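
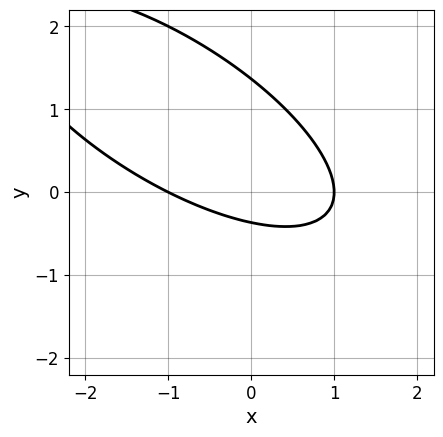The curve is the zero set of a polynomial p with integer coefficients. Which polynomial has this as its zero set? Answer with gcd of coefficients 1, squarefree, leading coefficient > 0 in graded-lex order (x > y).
x^2 + 2*x*y + 2*y^2 - 2*y - 1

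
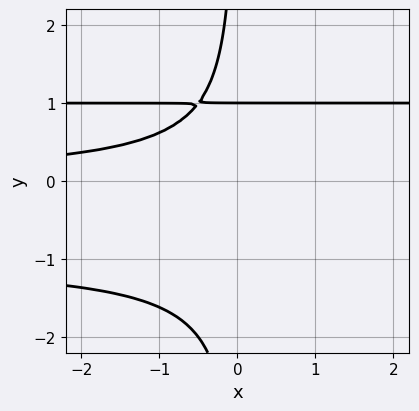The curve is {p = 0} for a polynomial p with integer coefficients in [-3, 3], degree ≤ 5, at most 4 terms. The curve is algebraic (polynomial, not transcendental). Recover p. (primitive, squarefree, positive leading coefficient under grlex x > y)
x*y^3 - x*y + y - 1

First, the degree is 4 — no degree-3 curve has this shape.
Next, against the integer gridlines: the curve avoids every integer x-axis point in the box; one y-axis crossing is at y = 1.
Finally, matching integer coefficients to the picture gives p.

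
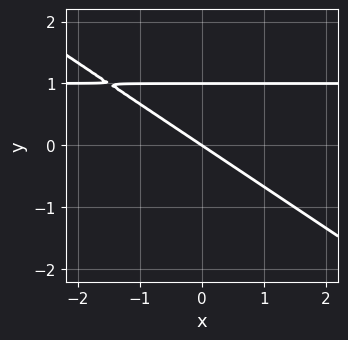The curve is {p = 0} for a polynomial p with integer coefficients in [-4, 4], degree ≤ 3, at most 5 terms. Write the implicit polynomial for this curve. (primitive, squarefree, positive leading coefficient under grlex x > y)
(a) The degree is 2 — no degree-1 curve has this shape.
(b) Against the integer gridlines: it meets the x-axis at x = 0 (among the integer gridlines); the y-axis gridline crossings are at y ∈ {0, 1}.
(c) Together with the visible shape, these determine p as stated.

2*x*y + 3*y^2 - 2*x - 3*y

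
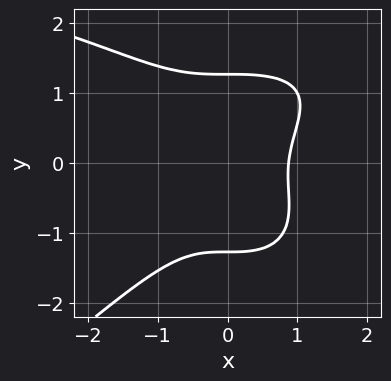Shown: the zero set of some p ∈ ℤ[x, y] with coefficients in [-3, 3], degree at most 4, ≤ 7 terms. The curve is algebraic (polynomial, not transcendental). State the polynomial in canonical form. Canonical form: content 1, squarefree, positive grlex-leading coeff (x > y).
First, degree: a generic line meets the curve in up to 4 points, so deg p = 4.
Finally, putting this together gives p.

x^3*y - 2*y^4 - 3*x^3 + 2*y^2 + 2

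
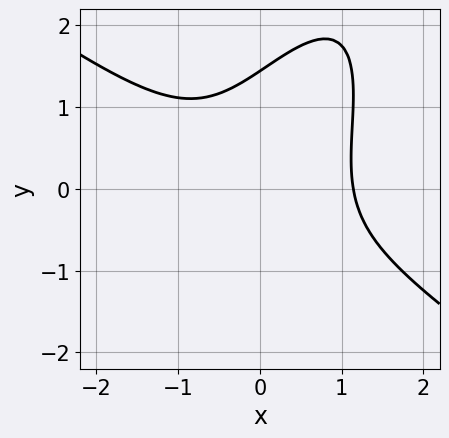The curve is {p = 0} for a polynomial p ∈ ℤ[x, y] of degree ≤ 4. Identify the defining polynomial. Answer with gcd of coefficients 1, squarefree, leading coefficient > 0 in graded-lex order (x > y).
2*x^3 + x^2*y - 2*x*y^2 + y^3 - 3

1. deg p = 3. The shape is more complex than any degree-2 curve.
2. Matching integer coefficients to the picture gives p.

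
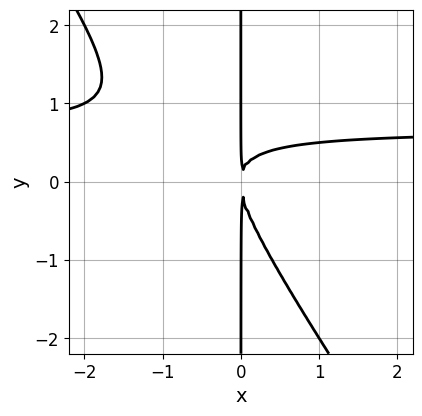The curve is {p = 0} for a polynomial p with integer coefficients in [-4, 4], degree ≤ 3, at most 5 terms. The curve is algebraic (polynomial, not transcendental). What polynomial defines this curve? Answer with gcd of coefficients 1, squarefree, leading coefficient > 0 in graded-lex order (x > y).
1. Degree: no degree-2 curve has this shape, so deg p = 3.
2. Observable constraints: every point of the y-axis in the box is on the curve.
3. Assembling these constraints gives the stated polynomial.

3*x^2*y + 2*x*y^2 - 2*x^2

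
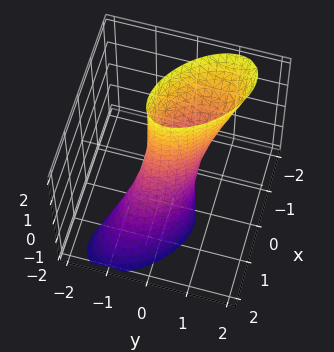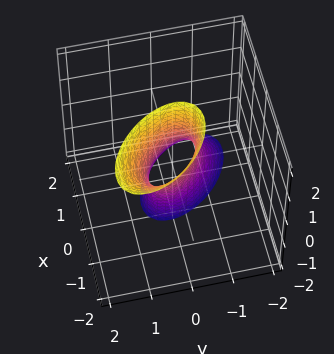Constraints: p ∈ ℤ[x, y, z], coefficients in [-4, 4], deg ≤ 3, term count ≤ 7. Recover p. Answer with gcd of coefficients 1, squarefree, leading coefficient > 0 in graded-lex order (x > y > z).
First, degree: no degree-1 surface has this shape, so deg p = 2.
Next, observable constraints: no z-intercept at any integer in the box.
Finally, together with the visible shape, these determine p as stated.

3*x^2 + 3*x*y + 2*x*z + 3*y^2 - 1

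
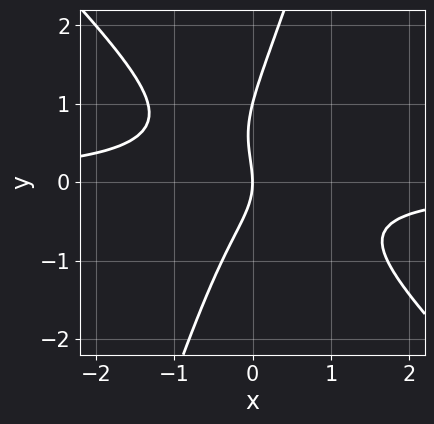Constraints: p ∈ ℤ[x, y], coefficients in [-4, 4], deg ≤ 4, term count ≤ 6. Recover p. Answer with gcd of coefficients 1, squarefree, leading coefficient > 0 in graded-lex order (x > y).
Degree: the shape is more complex than any degree-2 curve, so deg p = 3.
Reading off the gridlines: the y-axis gridline crossings are at y ∈ {0, 1}; it crosses the x-axis at the gridline x = 0.
Fitting integer coefficients to these (and the overall shape) gives p.

3*x^2*y + 2*x*y^2 - y^3 + y^2 + 2*x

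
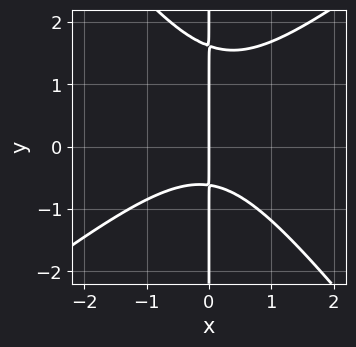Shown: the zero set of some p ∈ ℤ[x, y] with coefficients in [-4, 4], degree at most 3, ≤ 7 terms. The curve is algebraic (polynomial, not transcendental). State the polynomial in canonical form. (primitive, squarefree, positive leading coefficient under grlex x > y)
2*x^3 - x^2*y - 2*x*y^2 + 2*x*y + 2*x

(a) The degree is 3 — the shape is more complex than any degree-2 curve.
(b) Observable constraints: one x-axis crossing is at x = 0; every point of the y-axis in the box is on the curve.
(c) These observations pin down the coefficients.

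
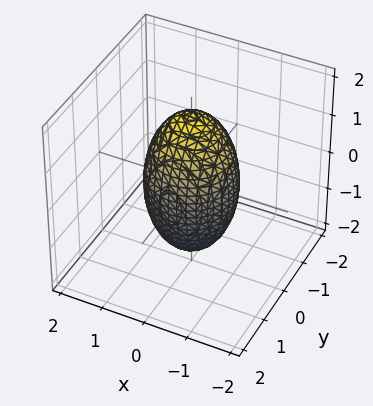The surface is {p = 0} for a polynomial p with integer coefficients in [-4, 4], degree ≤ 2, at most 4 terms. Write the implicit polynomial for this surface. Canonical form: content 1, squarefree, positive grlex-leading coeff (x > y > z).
3*x^2 + 3*y^2 + z^2 - 3

First, degree: bounded and convex; a quadric, so deg p = 2.
Next, symmetries: mirror symmetry z ↦ −z ⇒ only even powers of z; rotational symmetry about the z-axis ⇒ p depends on x, y only through x² + y².
Next, from the visible intercepts: among the integer gridlines, it crosses the y-axis at y ∈ {-1, 1}; a circular section at z = 0 has radius exactly 1; the x-axis gridline crossings are at x ∈ {-1, 1}.
Finally, the integer polynomial consistent with all of this is the stated p.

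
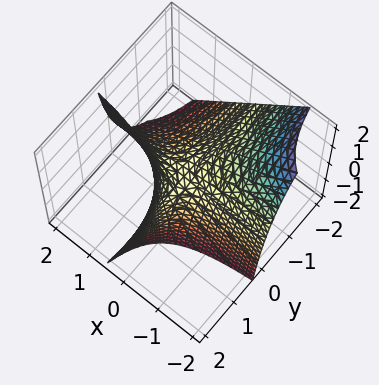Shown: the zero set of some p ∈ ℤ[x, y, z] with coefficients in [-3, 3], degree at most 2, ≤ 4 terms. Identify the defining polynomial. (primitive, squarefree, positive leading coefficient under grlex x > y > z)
First, the degree is 2 — the shape is more complex than any degree-1 surface.
Next, reading off the gridlines: every point of the x-axis in the box is on the surface; every point of the y-axis in the box is on the surface; one z-axis crossing is at z = 0.
Finally, fitting integer coefficients to these (and the overall shape) gives p.

2*x*y + y*z - z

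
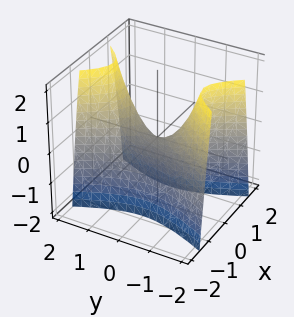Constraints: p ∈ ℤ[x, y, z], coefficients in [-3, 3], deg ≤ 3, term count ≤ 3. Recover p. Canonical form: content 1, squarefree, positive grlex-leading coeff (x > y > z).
3*x^2 - y^2 + z

(a) deg p = 2. A saddle surface; a quadric.
(b) Symmetries: it's symmetric under x → −x, forcing even powers of x; mirror symmetry y ↦ −y ⇒ only even powers of y.
(c) Observable constraints: it crosses the y-axis at the gridline y = 0; it crosses the z-axis at the gridline z = 0; it meets the x-axis at x = 0 (among the integer gridlines).
(d) These observations pin down the coefficients.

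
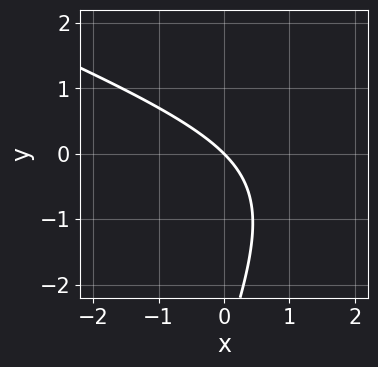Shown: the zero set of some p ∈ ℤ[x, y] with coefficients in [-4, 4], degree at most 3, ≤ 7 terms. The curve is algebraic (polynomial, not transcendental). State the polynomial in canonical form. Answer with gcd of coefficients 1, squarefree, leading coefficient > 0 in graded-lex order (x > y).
1. The degree is 2 — no degree-1 curve has this shape.
2. Checking where it meets the axes: one y-axis crossing is at y = 0; one x-axis crossing is at x = 0.
3. Solving for integer coefficients yields p as stated.

x^2 + 2*x*y - y^2 - 3*x - 3*y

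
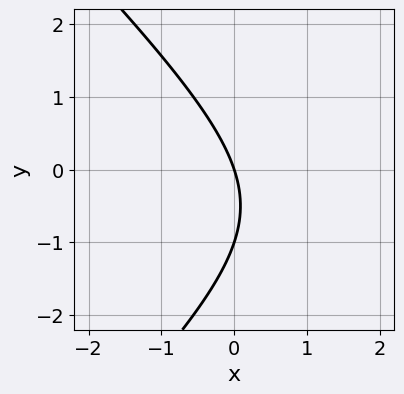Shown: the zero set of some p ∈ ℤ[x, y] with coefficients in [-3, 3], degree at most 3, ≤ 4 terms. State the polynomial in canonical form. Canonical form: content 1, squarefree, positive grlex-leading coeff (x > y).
x^2 - y^2 - 3*x - y

First, the degree is 2 — a generic line meets the curve in up to 2 points.
Next, from the visible intercepts: it meets the x-axis at x = 0 (among the integer gridlines); the y-axis gridline crossings are at y ∈ {-1, 0}.
Finally, the integer polynomial consistent with all of this is the stated p.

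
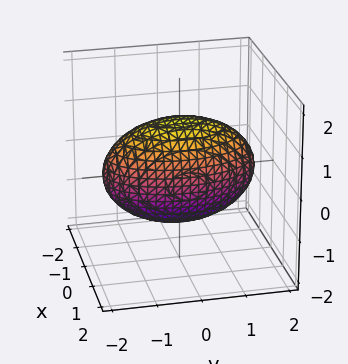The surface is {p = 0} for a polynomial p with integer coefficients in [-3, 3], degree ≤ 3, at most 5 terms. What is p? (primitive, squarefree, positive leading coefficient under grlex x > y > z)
3*x^2 + y^2 + 2*z^2 - 3

First, degree: bounded and convex; a quadric, so deg p = 2.
Next, symmetries: the y ↦ −y reflection is a symmetry, so y appears only in even powers; mirror symmetry z ↦ −z ⇒ only even powers of z; mirror symmetry x ↦ −x ⇒ only even powers of x.
Next, against the integer gridlines: among the integer gridlines, it crosses the x-axis at x ∈ {-1, 1}.
Finally, assembling these constraints gives the stated polynomial.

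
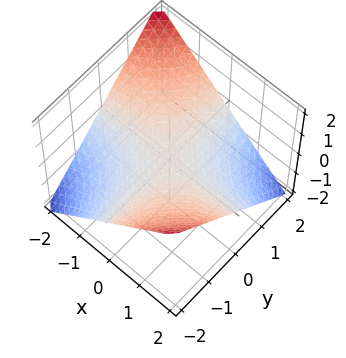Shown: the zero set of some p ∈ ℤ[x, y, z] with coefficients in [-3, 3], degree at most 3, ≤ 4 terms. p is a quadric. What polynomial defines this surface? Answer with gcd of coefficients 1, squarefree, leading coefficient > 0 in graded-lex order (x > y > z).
The degree is 2 — a saddle surface; a quadric.
From the axis intercepts and sections: every point of the x-axis in the box is on the surface; every point of the y-axis in the box is on the surface.
Solving for integer coefficients yields p as stated.

x*y + 2*z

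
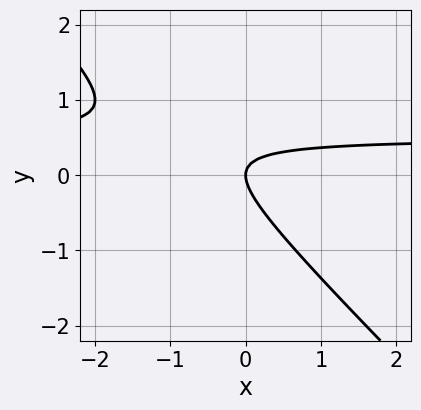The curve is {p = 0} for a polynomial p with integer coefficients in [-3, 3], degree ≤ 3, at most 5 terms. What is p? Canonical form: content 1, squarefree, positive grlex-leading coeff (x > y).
2*x*y + 2*y^2 - x

1. Degree: the shape is more complex than any degree-1 curve, so deg p = 2.
2. From the visible intercepts: it crosses the y-axis at the gridline y = 0; it crosses the x-axis at the gridline x = 0.
3. Matching integer coefficients to the picture gives p.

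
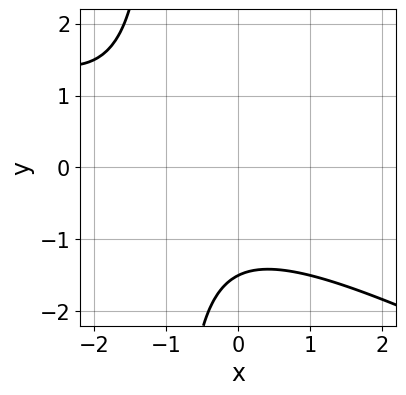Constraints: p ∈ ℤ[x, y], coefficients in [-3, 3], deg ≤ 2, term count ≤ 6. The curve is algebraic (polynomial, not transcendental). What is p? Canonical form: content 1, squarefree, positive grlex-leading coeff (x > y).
x^2 + 2*x*y + 2*x + 2*y + 3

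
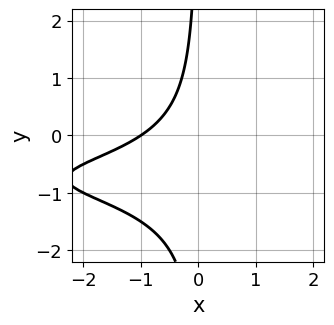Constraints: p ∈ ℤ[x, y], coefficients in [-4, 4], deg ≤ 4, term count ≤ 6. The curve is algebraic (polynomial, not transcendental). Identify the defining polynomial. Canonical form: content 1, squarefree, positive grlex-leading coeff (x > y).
2*x*y^2 + 3*x*y + 2*x + 2

(a) The degree is 3 — no degree-2 curve has this shape.
(b) Checking where it meets the axes: it crosses the x-axis at the gridline x = -1; no y-intercept at any integer in the box.
(c) The integer polynomial consistent with all of this is the stated p.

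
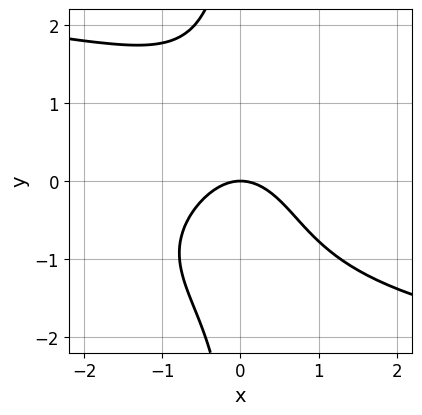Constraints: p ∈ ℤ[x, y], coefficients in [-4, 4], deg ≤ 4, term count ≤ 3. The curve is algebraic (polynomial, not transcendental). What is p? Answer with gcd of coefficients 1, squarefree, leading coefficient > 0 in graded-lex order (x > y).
x*y^3 + 2*x^2 + 2*y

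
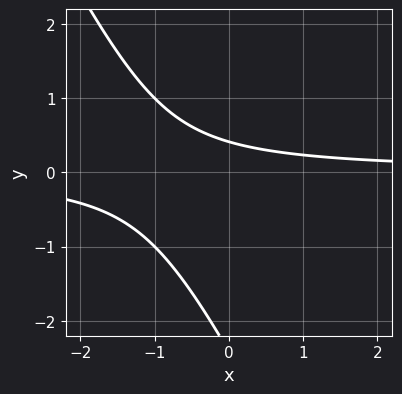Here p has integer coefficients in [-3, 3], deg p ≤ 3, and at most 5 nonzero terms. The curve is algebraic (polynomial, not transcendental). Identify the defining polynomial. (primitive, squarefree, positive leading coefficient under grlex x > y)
2*x*y + y^2 + 2*y - 1

First, deg p = 2.
Then, from the axis intercepts and sections: the curve avoids every integer x-axis point in the box.
Finally, together with the visible shape, these determine p as stated.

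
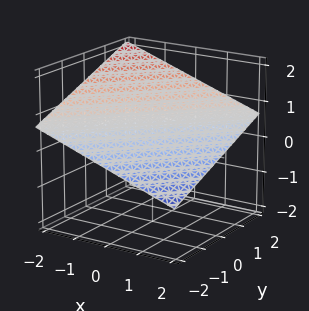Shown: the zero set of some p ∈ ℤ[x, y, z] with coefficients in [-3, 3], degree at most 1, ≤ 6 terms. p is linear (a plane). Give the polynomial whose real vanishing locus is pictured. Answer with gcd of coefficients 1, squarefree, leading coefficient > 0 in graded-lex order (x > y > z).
x - y + 3*z - 2

1. deg p = 1. The surface is flat (a plane).
2. From the axis intercepts and sections: it meets the y-axis at y = -2 (among the integer gridlines); one x-axis crossing is at x = 2.
3. The integer polynomial consistent with all of this is the stated p.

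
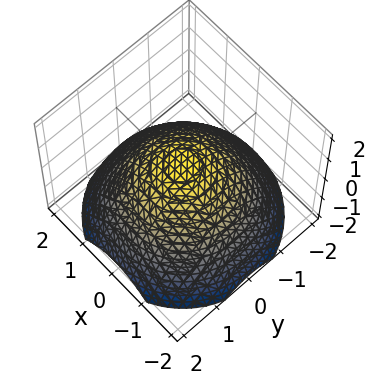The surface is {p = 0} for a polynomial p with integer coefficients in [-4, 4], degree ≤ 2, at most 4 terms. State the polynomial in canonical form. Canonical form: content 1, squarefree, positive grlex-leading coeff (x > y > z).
1. The degree is 2 — the shape is more complex than any degree-1 surface.
2. Symmetries: rotational symmetry about the z-axis ⇒ p depends on x, y only through x² + y².
3. Reading off the gridlines: among the integer gridlines, it crosses the y-axis at y ∈ {-1, 1}; a circular section at z = 0 has radius exactly 1.
4. Fitting integer coefficients to these (and the overall shape) gives p. Check: (-1, 0, 0) on the x-axis lies on the surface, and p(-1, 0, 0) = 0. ✓

x^2 + y^2 + 2*z - 1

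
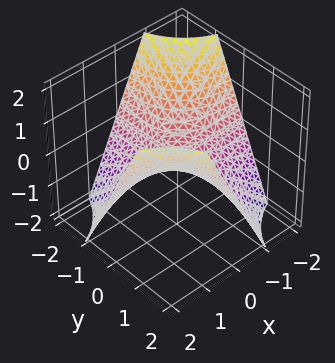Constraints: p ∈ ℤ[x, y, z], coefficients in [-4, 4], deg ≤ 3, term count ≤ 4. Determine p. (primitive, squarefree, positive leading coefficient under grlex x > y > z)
Degree: a hyperbolic paraboloid; a quadric, so deg p = 2.
Reading off the gridlines: it crosses the z-axis at the gridline z = 0; every point of the y-axis in the box is on the surface; the visible x-axis segment lies entirely on the surface.
Fitting integer coefficients to these (and the overall shape) gives p.

x*y - z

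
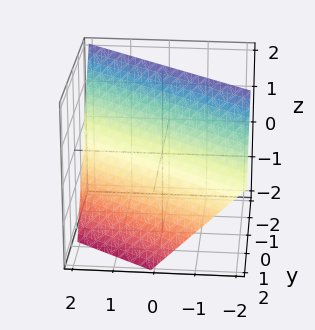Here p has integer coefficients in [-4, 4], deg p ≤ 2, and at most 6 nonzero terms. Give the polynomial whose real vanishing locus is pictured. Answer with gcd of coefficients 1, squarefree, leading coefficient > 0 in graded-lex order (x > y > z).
First, degree: the surface is flat (a plane), so deg p = 1.
Then, checking where it meets the axes: one z-axis crossing is at z = 1; it crosses the x-axis at the gridline x = 1.
Finally, the integer polynomial consistent with all of this is the stated p.

2*x + 3*y + 2*z - 2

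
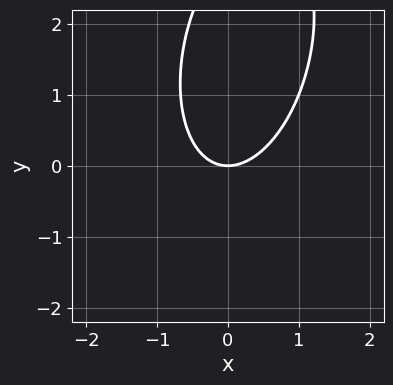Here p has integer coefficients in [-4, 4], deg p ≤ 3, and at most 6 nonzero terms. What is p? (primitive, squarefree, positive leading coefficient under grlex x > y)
3*x^2 - x*y + y^2 - 3*y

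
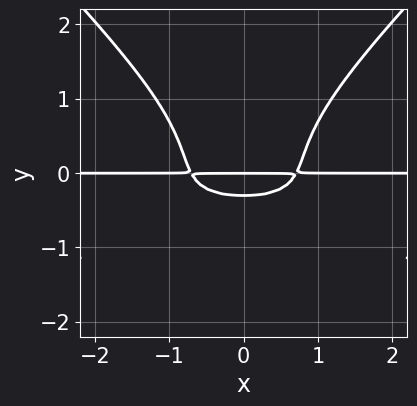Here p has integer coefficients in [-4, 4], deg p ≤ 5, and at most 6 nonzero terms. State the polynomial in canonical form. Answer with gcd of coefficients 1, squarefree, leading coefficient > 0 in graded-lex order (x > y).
3*x^2*y^2 - 3*y^4 + 2*x^2*y - 3*y^2 - y

1. deg p = 4.
2. Symmetries: mirror symmetry x ↦ −x ⇒ only even powers of x.
3. From the visible intercepts: one y-axis crossing is at y = 0; every point of the x-axis in the box is on the curve.
4. Fitting integer coefficients to these (and the overall shape) gives p.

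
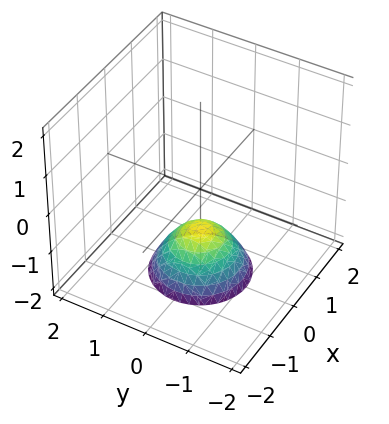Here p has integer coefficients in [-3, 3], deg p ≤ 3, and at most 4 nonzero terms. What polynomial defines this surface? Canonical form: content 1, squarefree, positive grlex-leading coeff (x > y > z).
x^2 + y^2 + z + 1

First, the degree is 2 — the shape is more complex than any degree-1 surface.
Next, symmetries: the z-axis is an axis of rotation, so x and y enter only as x² + y².
Then, observable constraints: a circular section at z = -2 has radius exactly 1; it misses every integer gridline on the y-axis; one z-axis crossing is at z = -1.
Finally, fitting integer coefficients to these (and the overall shape) gives p.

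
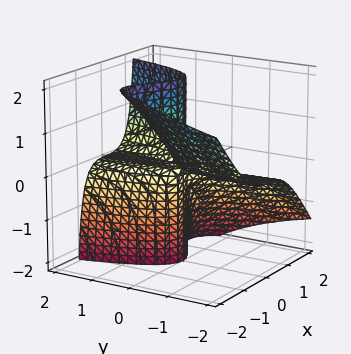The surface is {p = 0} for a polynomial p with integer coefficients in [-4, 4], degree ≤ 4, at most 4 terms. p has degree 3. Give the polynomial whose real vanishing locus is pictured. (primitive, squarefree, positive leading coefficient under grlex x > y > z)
1. Degree: the shape is more complex than any degree-2 surface, so deg p = 3.
2. Observable constraints: one x-axis crossing is at x = 0; every point of the y-axis in the box is on the surface; the visible z-axis segment lies entirely on the surface.
3. The integer polynomial consistent with all of this is the stated p.

x^3 + x^2*z - y*z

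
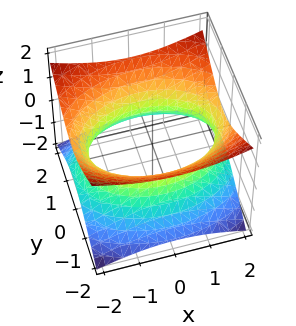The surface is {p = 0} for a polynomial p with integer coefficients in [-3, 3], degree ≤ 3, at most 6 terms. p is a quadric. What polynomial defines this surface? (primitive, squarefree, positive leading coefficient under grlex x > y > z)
(a) Degree: an hourglass — one-sheet hyperboloid; a quadric, so deg p = 2.
(b) Symmetries: mirror symmetry x ↦ −x ⇒ only even powers of x; it's symmetric under z → −z, forcing even powers of z; it's symmetric under y → −y, forcing even powers of y.
(c) From the visible intercepts: it misses every integer gridline on the z-axis.
(d) The integer polynomial consistent with all of this is the stated p.

x^2 + 2*y^2 - 3*z^2 - 3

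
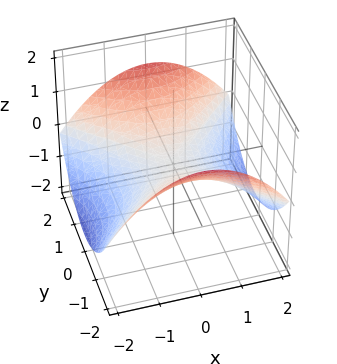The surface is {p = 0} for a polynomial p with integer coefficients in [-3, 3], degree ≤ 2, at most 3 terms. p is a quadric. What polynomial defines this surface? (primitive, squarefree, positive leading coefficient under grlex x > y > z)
x^2 - y^2 + 3*z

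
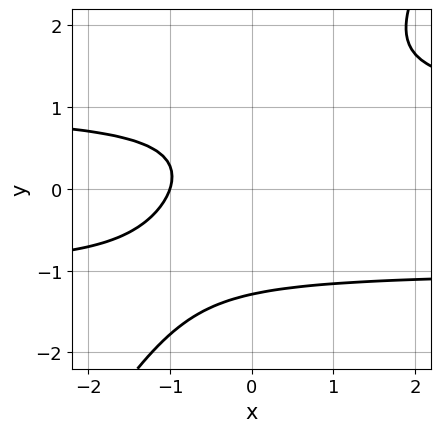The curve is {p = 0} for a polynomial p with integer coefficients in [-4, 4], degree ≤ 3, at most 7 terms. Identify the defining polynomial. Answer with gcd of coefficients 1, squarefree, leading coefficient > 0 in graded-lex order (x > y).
(a) Degree: no degree-2 curve has this shape, so deg p = 3.
(b) Against the integer gridlines: it meets the x-axis at x = -1 (among the integer gridlines).
(c) Fitting integer coefficients to these (and the overall shape) gives p.

3*x*y^2 - 2*y^3 - 3*x + y - 3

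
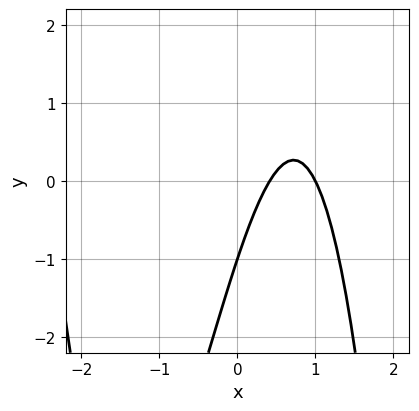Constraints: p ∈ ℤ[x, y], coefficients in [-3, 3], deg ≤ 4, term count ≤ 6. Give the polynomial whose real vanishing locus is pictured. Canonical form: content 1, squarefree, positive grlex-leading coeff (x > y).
x^3 + x^2 - 3*x + y + 1

(a) The degree is 3 — a generic line meets the curve in up to 3 points.
(b) Against the integer gridlines: it crosses the x-axis at the gridline x = 1; it crosses the y-axis at the gridline y = -1.
(c) Solving for integer coefficients yields p as stated.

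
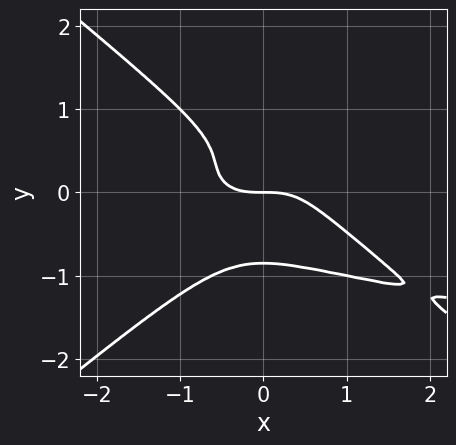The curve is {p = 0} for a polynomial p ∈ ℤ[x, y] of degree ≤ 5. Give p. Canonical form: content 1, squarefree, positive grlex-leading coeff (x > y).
2*x^2*y^2 - 3*y^4 - x^3 + y^2 - y

(a) Degree: a generic line meets the curve in up to 4 points, so deg p = 4.
(b) From the visible intercepts: it meets the x-axis at x = 0 (among the integer gridlines); it meets the y-axis at y = 0 (among the integer gridlines).
(c) Together with the visible shape, these determine p as stated.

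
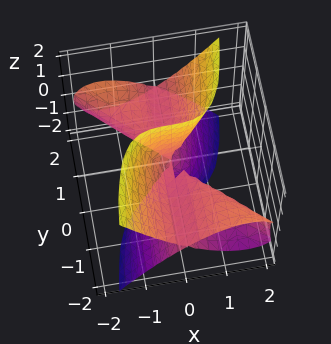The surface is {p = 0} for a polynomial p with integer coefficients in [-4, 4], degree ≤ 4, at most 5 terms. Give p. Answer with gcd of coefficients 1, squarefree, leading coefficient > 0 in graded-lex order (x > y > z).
1. There are 2 components.
2. deg p = 3.
3. Checking where it meets the axes: the visible y-axis segment lies entirely on the surface; the visible z-axis segment lies entirely on the surface; one x-axis crossing is at x = 0.
4. Assembling these constraints gives the stated polynomial.

x^3 + x^2*y - y*z^2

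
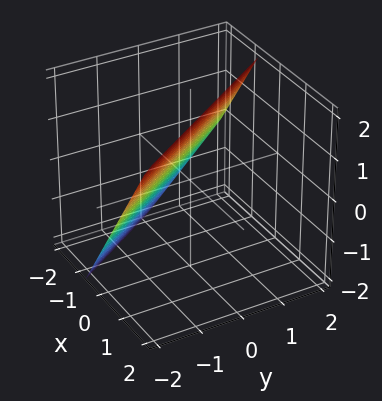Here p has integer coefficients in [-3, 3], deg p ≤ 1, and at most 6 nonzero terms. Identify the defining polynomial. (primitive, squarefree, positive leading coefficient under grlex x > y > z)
(a) deg p = 1. The surface is flat (a plane).
(b) From the axis intercepts and sections: one z-axis crossing is at z = 1; it crosses the y-axis at the gridline y = -1.
(c) Putting this together gives p.

3*x + 2*y - 2*z + 2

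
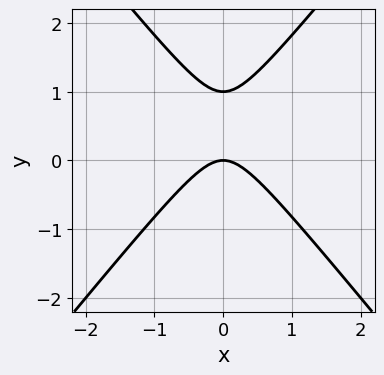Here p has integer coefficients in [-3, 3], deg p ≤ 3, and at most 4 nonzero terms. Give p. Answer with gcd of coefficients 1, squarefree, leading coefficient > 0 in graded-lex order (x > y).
3*x^2 - 2*y^2 + 2*y

First, deg p = 2. A generic line meets the curve in up to 2 points.
Next, symmetries: the x ↦ −x reflection is a symmetry, so x appears only in even powers.
Next, checking where it meets the axes: it crosses the x-axis at the gridline x = 0; among the integer gridlines, it crosses the y-axis at y ∈ {0, 1}.
Finally, together with the visible shape, these determine p as stated.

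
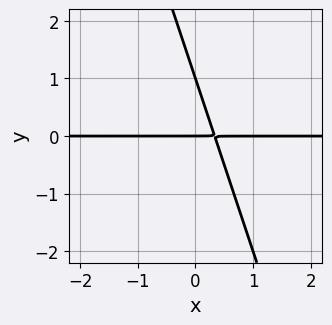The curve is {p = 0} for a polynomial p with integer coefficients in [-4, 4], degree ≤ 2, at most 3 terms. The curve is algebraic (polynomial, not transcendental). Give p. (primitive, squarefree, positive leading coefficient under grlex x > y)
3*x*y + y^2 - y

First, the degree is 2 — the shape is more complex than any degree-1 curve.
Next, checking where it meets the axes: the y-axis gridline crossings are at y ∈ {0, 1}; every point of the x-axis in the box is on the curve.
Finally, assembling these constraints gives the stated polynomial.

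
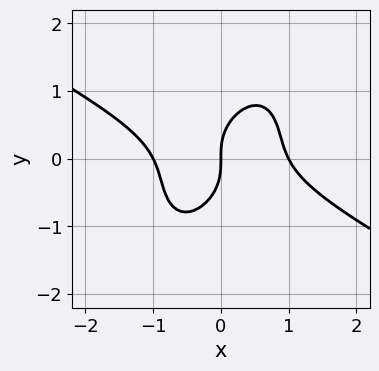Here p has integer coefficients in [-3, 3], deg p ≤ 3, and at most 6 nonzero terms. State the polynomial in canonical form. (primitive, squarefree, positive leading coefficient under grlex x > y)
x^3 + x^2*y - x*y^2 + y^3 - x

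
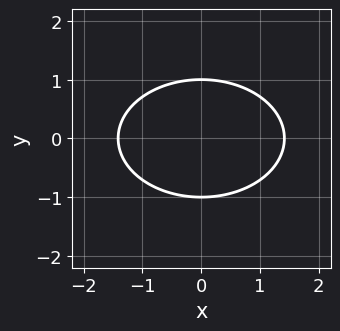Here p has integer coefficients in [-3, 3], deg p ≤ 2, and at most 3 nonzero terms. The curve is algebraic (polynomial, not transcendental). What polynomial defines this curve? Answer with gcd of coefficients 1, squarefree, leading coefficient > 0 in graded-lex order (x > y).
x^2 + 2*y^2 - 2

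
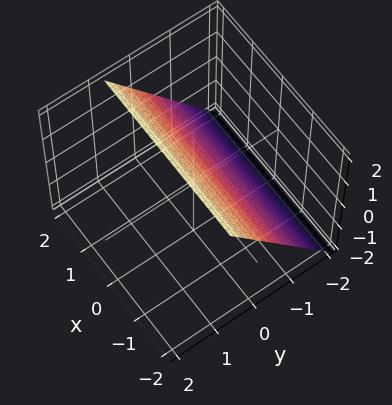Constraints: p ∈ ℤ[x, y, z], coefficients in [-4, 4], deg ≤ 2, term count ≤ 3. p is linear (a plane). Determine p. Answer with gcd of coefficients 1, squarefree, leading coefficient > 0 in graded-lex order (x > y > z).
1. The degree is 1 — the surface is flat (a plane).
2. From the visible intercepts: it misses every integer gridline on the x-axis; it crosses the z-axis at the gridline z = 1.
3. Solving for integer coefficients yields p as stated.

3*y - 2*z + 2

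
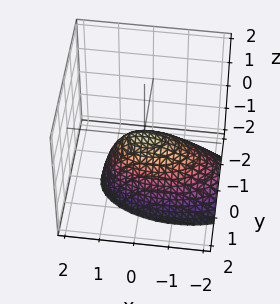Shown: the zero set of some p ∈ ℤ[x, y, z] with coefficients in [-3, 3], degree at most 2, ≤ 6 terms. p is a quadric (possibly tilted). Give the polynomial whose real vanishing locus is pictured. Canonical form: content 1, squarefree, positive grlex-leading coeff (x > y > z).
1. The degree is 2 — no degree-1 surface has this shape.
2. From the visible intercepts: it meets the x-axis at x = 0 (among the integer gridlines); it crosses the z-axis at the gridline z = 0.
3. Fitting integer coefficients to these (and the overall shape) gives p.

x^2 - x*z + 3*y^2 + 2*z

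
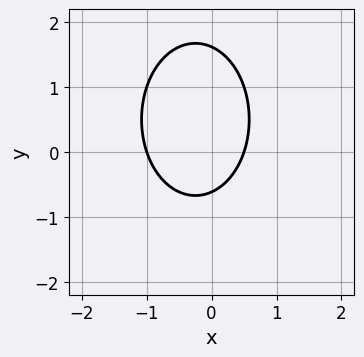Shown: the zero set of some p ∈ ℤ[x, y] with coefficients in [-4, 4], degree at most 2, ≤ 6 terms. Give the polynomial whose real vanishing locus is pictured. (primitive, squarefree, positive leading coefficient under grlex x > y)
(a) Degree: no degree-1 curve has this shape, so deg p = 2.
(b) Checking where it meets the axes: one x-axis crossing is at x = -1.
(c) Solving for integer coefficients yields p as stated.

2*x^2 + y^2 + x - y - 1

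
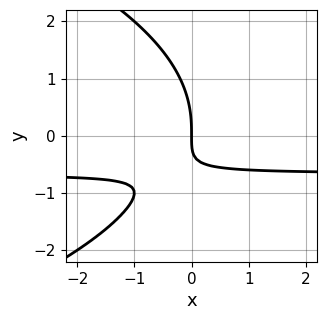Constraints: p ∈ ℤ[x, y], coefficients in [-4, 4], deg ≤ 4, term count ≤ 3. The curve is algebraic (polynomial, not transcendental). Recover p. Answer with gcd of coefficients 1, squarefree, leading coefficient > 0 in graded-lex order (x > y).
y^3 + 3*x*y + 2*x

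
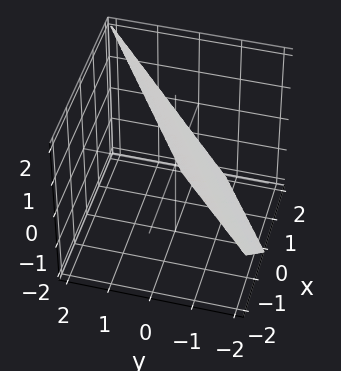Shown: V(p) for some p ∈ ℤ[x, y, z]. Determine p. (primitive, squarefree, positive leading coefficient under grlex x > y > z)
2*x - 3*y + 2*z - 2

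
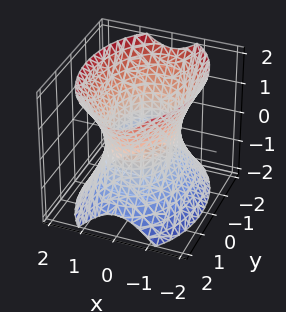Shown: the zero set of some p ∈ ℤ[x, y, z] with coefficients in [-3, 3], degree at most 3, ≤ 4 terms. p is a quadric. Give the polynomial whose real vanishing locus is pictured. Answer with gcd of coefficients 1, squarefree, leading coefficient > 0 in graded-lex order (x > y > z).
deg p = 2.
Symmetries: the z ↦ −z reflection is a symmetry, so z appears only in even powers; the x ↦ −x reflection is a symmetry, so x appears only in even powers; the y ↦ −y reflection is a symmetry, so y appears only in even powers.
Reading off the gridlines: no z-intercept at any integer in the box; the x-axis gridline crossings are at x ∈ {-1, 1}.
Putting this together gives p.

2*x^2 + y^2 - z^2 - 2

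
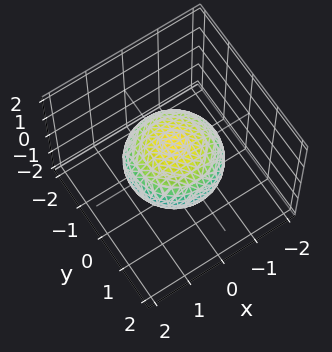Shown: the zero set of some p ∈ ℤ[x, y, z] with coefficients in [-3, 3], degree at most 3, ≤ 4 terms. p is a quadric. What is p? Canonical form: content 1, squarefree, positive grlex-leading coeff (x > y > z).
2*x^2 + 2*y^2 + 3*z^2 - 3

1. deg p = 2. A closed, bounded, convex surface; a quadric.
2. Symmetries: mirror symmetry z ↦ −z ⇒ only even powers of z; rotational symmetry about the z-axis ⇒ p depends on x, y only through x² + y².
3. From the visible intercepts: among the integer gridlines, it crosses the z-axis at z ∈ {-1, 1}; a circular section at z = 0 has radius between 1 and 2.
4. Assembling these constraints gives the stated polynomial.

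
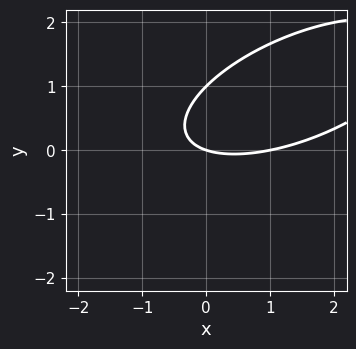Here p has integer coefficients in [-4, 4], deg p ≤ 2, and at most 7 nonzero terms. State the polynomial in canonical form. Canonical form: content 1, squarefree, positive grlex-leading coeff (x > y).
x^2 - 2*x*y + 3*y^2 - x - 3*y

1. deg p = 2. A generic line meets the curve in up to 2 points.
2. From the visible intercepts: among the integer gridlines, it crosses the x-axis at x ∈ {0, 1}; the y-axis gridline crossings are at y ∈ {0, 1}.
3. Putting this together gives p.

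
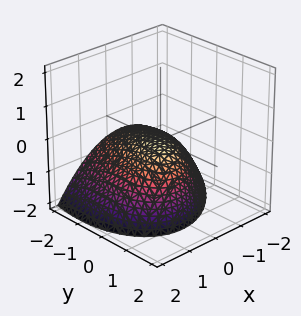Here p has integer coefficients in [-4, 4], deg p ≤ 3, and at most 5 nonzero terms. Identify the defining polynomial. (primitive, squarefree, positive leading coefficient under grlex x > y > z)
2*x^2 - x*y + y^2 - 2*y*z + 3*z

Degree: the shape is more complex than any degree-1 surface, so deg p = 2.
Reading off the gridlines: it crosses the y-axis at the gridline y = 0; it meets the z-axis at z = 0 (among the integer gridlines); it meets the x-axis at x = 0 (among the integer gridlines).
Putting this together gives p.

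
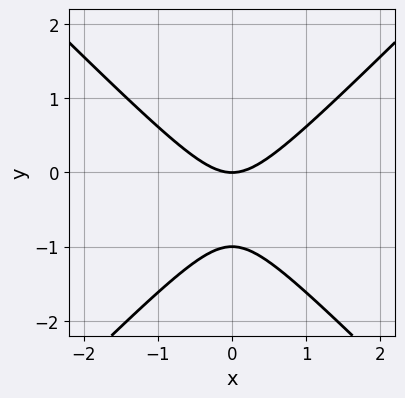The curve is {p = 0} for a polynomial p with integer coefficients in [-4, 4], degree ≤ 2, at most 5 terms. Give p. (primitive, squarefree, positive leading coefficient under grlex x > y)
x^2 - y^2 - y

The degree is 2 — no degree-1 curve has this shape.
Symmetries: mirror symmetry x ↦ −x ⇒ only even powers of x.
Observable constraints: one x-axis crossing is at x = 0; the y-axis gridline crossings are at y ∈ {-1, 0}.
These observations pin down the coefficients.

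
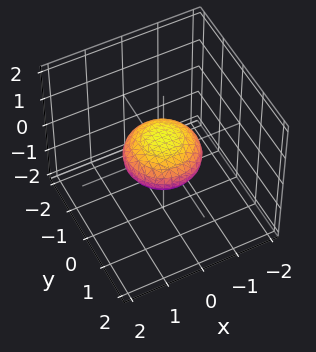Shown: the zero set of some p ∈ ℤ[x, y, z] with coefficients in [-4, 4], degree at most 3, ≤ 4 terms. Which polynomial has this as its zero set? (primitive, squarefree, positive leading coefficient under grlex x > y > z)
x^2 + y^2 + 2*z^2 - 1

1. The degree is 2 — a generic line meets the surface in up to 2 points.
2. Symmetry: the surface is invariant under rotation about z: p = q(x² + y², z).
3. Against the integer gridlines: a circular section at z = 0 has radius exactly 1; among the integer gridlines, it crosses the y-axis at y ∈ {-1, 1}.
4. Putting this together gives p.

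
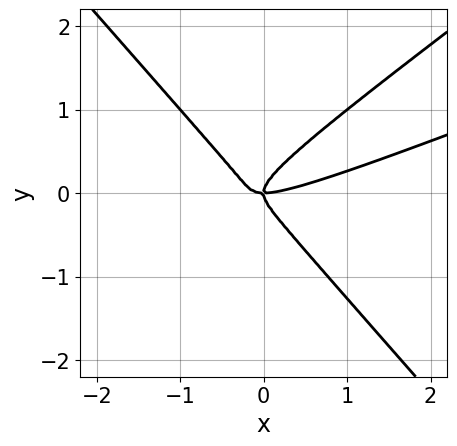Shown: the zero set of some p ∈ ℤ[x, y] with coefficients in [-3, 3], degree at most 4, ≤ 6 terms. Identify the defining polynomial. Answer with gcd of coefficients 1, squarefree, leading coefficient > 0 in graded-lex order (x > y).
x^3 - 3*x^2*y + 3*y^3 - x*y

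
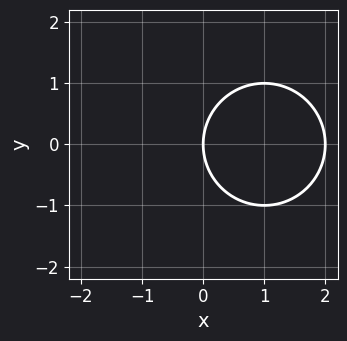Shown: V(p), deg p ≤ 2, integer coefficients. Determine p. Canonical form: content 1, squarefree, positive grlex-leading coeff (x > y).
1. deg p = 2. The shape is more complex than any degree-1 curve.
2. Symmetries: mirror symmetry y ↦ −y ⇒ only even powers of y.
3. Observable constraints: the x-axis gridline crossings are at x ∈ {0, 2}; it meets the y-axis at y = 0 (among the integer gridlines).
4. Matching integer coefficients to the picture gives p.

x^2 + y^2 - 2*x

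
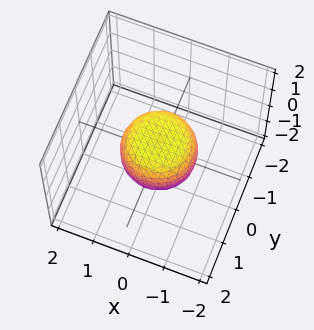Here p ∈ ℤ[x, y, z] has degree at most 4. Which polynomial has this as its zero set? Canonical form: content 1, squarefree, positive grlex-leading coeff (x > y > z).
2*x^4 + 4*x^2*y^2 + 2*y^4 - x^2 - y^2 + 2*z^2 - 1

1. Degree: the shape is more complex than any degree-3 surface, so deg p = 4.
2. By symmetry, the z-axis is an axis of rotation, so x and y enter only as x² + y².
3. Checking where it meets the axes: a circular section at z = 0 has radius exactly 1; the x-axis gridline crossings are at x ∈ {-1, 1}; the y-axis gridline crossings are at y ∈ {-1, 1}.
4. Together with the visible shape, these determine p as stated.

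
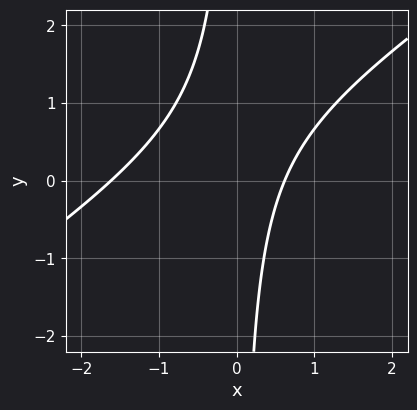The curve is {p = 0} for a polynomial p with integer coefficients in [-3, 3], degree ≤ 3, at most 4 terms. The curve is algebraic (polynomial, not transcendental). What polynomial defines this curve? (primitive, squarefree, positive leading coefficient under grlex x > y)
2*x^2 - 3*x*y + 2*x - 2

(a) The degree is 2 — no degree-1 curve has this shape.
(b) Reading off the gridlines: it misses every integer gridline on the y-axis.
(c) Solving for integer coefficients yields p as stated.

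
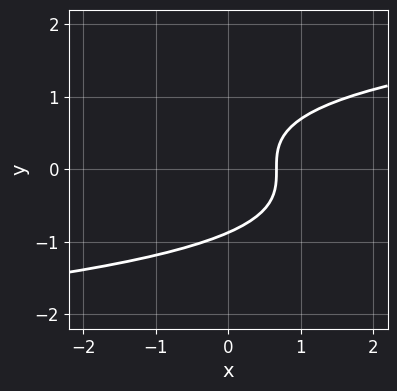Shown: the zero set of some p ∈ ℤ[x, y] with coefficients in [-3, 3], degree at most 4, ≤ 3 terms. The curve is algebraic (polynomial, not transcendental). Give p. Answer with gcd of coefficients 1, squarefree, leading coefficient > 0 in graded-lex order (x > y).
3*y^3 - 3*x + 2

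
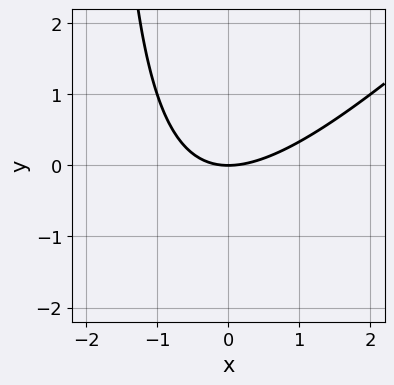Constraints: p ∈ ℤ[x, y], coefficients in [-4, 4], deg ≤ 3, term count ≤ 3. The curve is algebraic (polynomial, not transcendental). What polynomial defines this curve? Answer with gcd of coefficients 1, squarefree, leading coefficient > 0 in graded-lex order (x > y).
x^2 - x*y - 2*y

(a) deg p = 2. No degree-1 curve has this shape.
(b) From the visible intercepts: it crosses the x-axis at the gridline x = 0; it crosses the y-axis at the gridline y = 0.
(c) Fitting integer coefficients to these (and the overall shape) gives p.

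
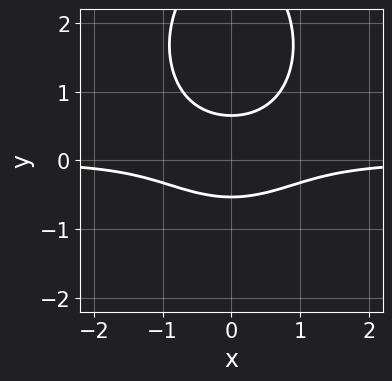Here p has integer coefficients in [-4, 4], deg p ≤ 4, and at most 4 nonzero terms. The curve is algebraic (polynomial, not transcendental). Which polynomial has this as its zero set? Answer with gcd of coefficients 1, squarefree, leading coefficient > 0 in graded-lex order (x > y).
2*x^2*y + y^3 - 3*y^2 + 1

First, degree: no degree-2 curve has this shape, so deg p = 3.
Then, symmetries: the x ↦ −x reflection is a symmetry, so x appears only in even powers.
Then, from the axis intercepts and sections: the curve avoids every integer x-axis point in the box.
Finally, matching integer coefficients to the picture gives p.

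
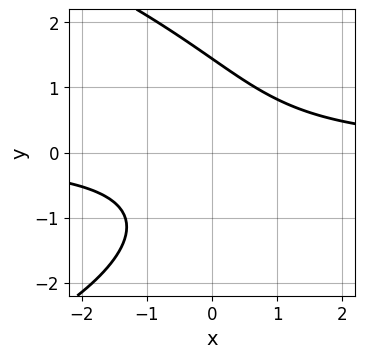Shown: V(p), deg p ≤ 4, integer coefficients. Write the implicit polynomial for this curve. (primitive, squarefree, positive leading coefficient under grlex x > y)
y^3 + 3*x*y - 3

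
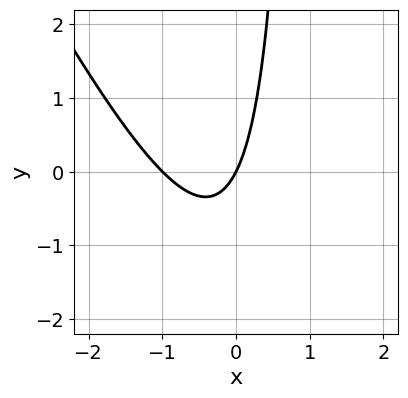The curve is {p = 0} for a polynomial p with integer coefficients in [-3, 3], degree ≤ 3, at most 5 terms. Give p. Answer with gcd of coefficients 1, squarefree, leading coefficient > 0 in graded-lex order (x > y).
1. deg p = 2. No degree-1 curve has this shape.
2. Observable constraints: one y-axis crossing is at y = 0; among the integer gridlines, it crosses the x-axis at x ∈ {-1, 0}.
3. Solving for integer coefficients yields p as stated.

2*x^2 + x*y + 2*x - y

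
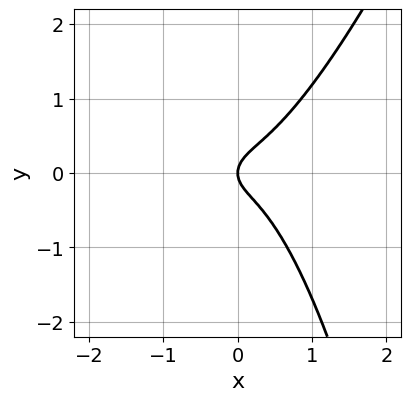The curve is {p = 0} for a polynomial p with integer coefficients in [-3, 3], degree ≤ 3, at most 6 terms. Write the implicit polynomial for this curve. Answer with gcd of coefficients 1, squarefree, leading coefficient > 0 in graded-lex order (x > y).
3*x^3 - x^2*y - 2*y^2 + x

First, deg p = 3. A generic line meets the curve in up to 3 points.
Then, against the integer gridlines: it meets the y-axis at y = 0 (among the integer gridlines); it crosses the x-axis at the gridline x = 0.
Finally, putting this together gives p.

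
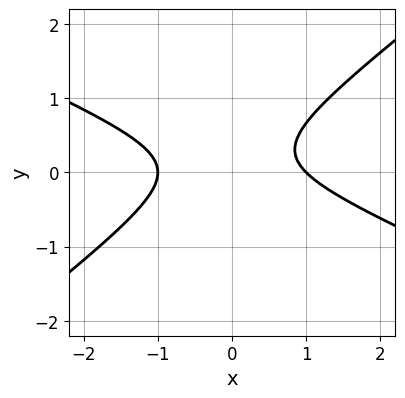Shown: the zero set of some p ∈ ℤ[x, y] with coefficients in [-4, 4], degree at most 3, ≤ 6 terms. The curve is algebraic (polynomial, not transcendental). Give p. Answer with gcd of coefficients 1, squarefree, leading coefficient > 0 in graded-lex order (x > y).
1. deg p = 2. A generic line meets the curve in up to 2 points.
2. Against the integer gridlines: no y-intercept at any integer in the box; the x-axis gridline crossings are at x ∈ {-1, 1}.
3. Putting this together gives p.

x^2 + x*y - 3*y^2 + y - 1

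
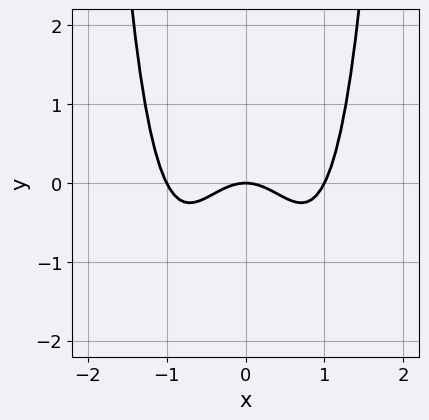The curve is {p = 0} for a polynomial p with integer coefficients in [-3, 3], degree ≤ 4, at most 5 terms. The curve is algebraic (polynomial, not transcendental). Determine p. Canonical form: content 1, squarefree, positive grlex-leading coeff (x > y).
1. Degree: the shape is more complex than any degree-3 curve, so deg p = 4.
2. Symmetries: it's symmetric under x → −x, forcing even powers of x.
3. Against the integer gridlines: one y-axis crossing is at y = 0; the x-axis gridline crossings are at x ∈ {-1, 0, 1}.
4. The integer polynomial consistent with all of this is the stated p.

x^4 - x^2 - y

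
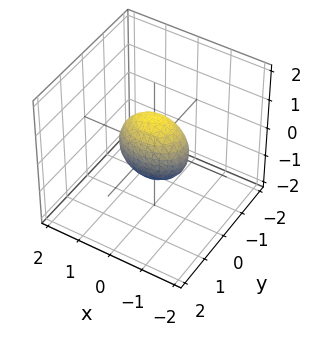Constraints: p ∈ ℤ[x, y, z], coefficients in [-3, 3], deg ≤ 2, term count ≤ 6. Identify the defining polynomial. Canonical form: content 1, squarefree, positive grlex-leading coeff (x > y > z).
x^2 + 2*y^2 + z^2 - 1

1. The degree is 2 — bounded and convex; a quadric.
2. Symmetries: it's symmetric under z → −z, forcing even powers of z; mirror symmetry x ↦ −x ⇒ only even powers of x; the y ↦ −y reflection is a symmetry, so y appears only in even powers.
3. Checking where it meets the axes: among the integer gridlines, it crosses the z-axis at z ∈ {-1, 1}; the x-axis gridline crossings are at x ∈ {-1, 1}.
4. Matching integer coefficients to the picture gives p.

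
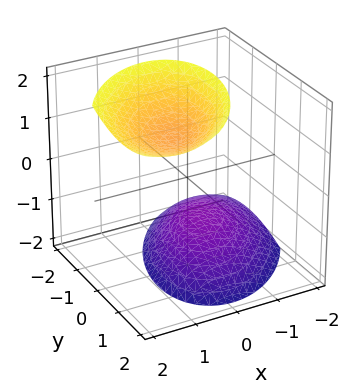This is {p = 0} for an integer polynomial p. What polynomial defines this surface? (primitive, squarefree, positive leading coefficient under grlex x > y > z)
First, I count 2 distinct pieces. They look like related sheets of one shape, so recover p as a whole.
Then, the degree is 2 — the shape is more complex than any degree-1 surface.
Next, reading off the gridlines: no y-intercept at any integer in the box; it misses every integer gridline on the x-axis.
Finally, assembling these constraints gives the stated polynomial.

3*x^2 - 2*x*y - 2*x*z + 2*y^2 - 2*z^2 + 3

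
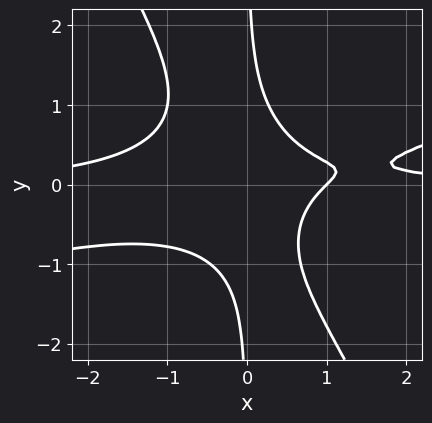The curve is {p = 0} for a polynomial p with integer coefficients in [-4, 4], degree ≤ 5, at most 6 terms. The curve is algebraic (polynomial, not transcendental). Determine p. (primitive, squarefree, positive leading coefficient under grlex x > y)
x^3*y - 3*x^2*y^2 - 2*x*y^3 - x + 1

1. deg p = 4. The shape is more complex than any degree-3 curve.
2. Against the integer gridlines: it crosses the x-axis at the gridline x = 1; it misses every integer gridline on the y-axis.
3. Putting this together gives p.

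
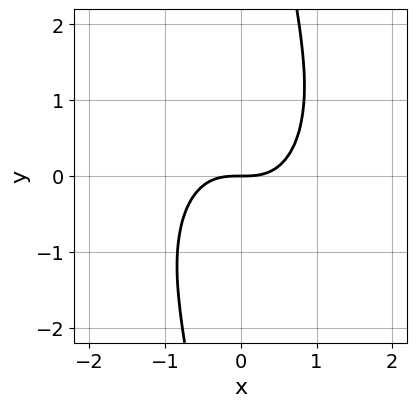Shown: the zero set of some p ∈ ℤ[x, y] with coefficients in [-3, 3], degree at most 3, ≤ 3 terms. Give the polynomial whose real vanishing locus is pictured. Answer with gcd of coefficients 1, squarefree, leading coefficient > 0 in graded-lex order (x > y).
1. The degree is 3 — a generic line meets the curve in up to 3 points.
2. Reading off the gridlines: it crosses the y-axis at the gridline y = 0; it crosses the x-axis at the gridline x = 0.
3. The integer polynomial consistent with all of this is the stated p.

2*x^3 + x*y^2 - 2*y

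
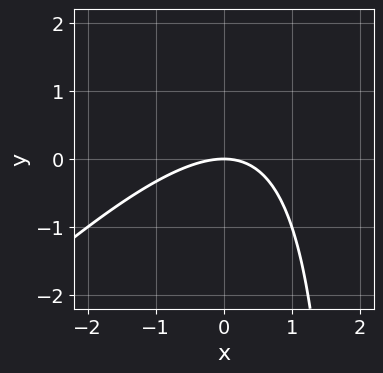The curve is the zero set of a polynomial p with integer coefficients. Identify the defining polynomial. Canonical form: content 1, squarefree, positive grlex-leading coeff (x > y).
(a) deg p = 2. A generic line meets the curve in up to 2 points.
(b) From the visible intercepts: one y-axis crossing is at y = 0; it meets the x-axis at x = 0 (among the integer gridlines).
(c) Fitting integer coefficients to these (and the overall shape) gives p.

x^2 - x*y + 2*y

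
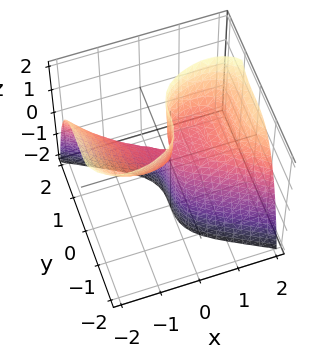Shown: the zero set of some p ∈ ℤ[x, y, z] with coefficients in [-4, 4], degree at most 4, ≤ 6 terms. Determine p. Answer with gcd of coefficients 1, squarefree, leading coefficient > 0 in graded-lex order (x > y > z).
1. deg p = 3.
2. Against the integer gridlines: one x-axis crossing is at x = 0; one y-axis crossing is at y = 0; every point of the z-axis in the box is on the surface.
3. These observations pin down the coefficients.

x^3 + 3*y^3 - 3*x*z + x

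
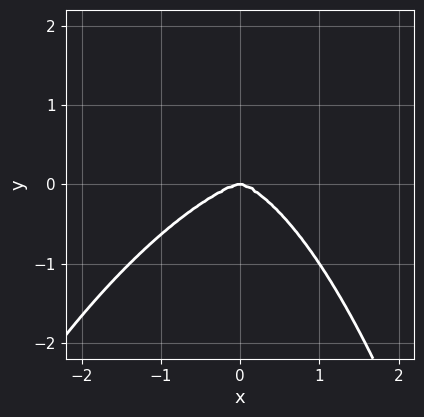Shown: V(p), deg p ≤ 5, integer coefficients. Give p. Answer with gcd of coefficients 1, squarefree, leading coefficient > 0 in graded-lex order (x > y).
(a) The degree is 4 — a generic line meets the curve in up to 4 points.
(b) Against the integer gridlines: it meets the x-axis at x = 0 (among the integer gridlines); one y-axis crossing is at y = 0.
(c) Assembling these constraints gives the stated polynomial.

x^4 - x^3*y + x^2*y^2 + 3*y^3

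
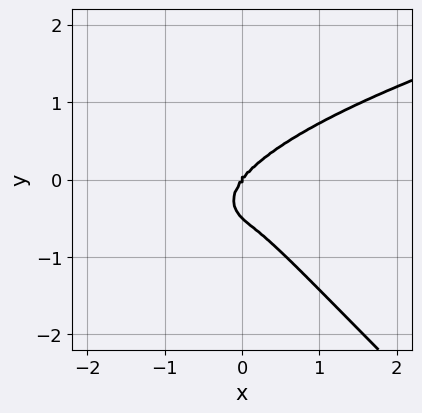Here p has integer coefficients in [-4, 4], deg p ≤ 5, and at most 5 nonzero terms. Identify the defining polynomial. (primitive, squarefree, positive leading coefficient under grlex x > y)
2*x*y^3 + 2*y^4 - x^3 - x^2*y + y^3

First, the degree is 4 — the shape is more complex than any degree-3 curve.
Next, against the integer gridlines: it crosses the y-axis at the gridline y = 0; one x-axis crossing is at x = 0.
Finally, assembling these constraints gives the stated polynomial.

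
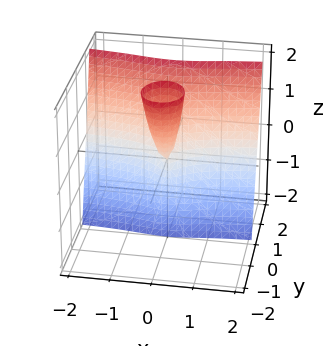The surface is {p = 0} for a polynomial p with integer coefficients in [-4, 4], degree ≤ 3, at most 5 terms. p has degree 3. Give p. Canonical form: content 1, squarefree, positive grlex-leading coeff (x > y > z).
(a) The picture has 2 separate pieces.
(b) deg p = 3.
(c) From the visible intercepts: it crosses the x-axis at the gridline x = 0; it crosses the y-axis at the gridline y = 0.
(d) Fitting integer coefficients to these (and the overall shape) gives p.

3*x^2*y - x^2*z + 3*y^3 - 3*x^2 - 2*y*z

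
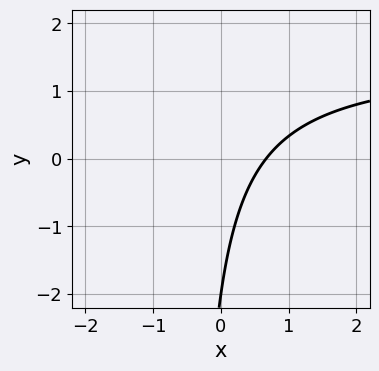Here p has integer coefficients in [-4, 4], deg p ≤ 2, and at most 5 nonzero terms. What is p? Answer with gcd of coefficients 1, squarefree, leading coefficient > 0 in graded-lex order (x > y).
1. deg p = 2.
2. From the axis intercepts and sections: it crosses the y-axis at the gridline y = -2.
3. Fitting integer coefficients to these (and the overall shape) gives p.

2*x*y - 3*x + y + 2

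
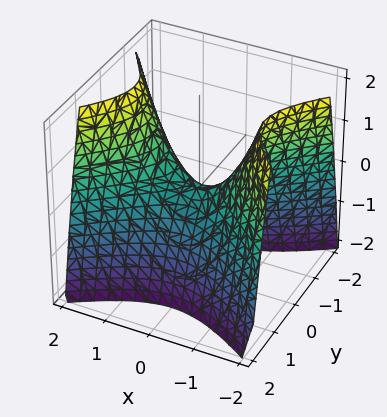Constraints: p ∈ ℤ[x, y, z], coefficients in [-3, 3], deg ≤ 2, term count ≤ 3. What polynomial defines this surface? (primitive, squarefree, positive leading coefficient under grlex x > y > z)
2*x^2 - 3*y^2 - 2*z

(a) deg p = 2. A hyperbolic paraboloid; a quadric.
(b) Symmetries: mirror symmetry x ↦ −x ⇒ only even powers of x; it's symmetric under y → −y, forcing even powers of y.
(c) Reading off the gridlines: one z-axis crossing is at z = 0; one y-axis crossing is at y = 0; it meets the x-axis at x = 0 (among the integer gridlines).
(d) Assembling these constraints gives the stated polynomial.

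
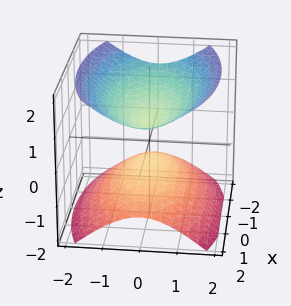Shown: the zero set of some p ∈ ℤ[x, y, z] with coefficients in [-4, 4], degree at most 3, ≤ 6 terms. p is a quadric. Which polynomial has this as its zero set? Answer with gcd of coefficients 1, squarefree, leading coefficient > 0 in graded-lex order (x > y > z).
First, there are 2 components. They look like related sheets of one shape, so recover p as a whole.
Then, the degree is 2 — two separate bowl-shaped sheets opening away from each other; a quadric.
Then, symmetries: the z ↦ −z reflection is a symmetry, so z appears only in even powers; the x ↦ −x reflection is a symmetry, so x appears only in even powers; the y ↦ −y reflection is a symmetry, so y appears only in even powers.
Next, checking where it meets the axes: it misses every integer gridline on the y-axis; the surface avoids every integer x-axis point in the box.
Finally, together with the visible shape, these determine p as stated.

x^2 + 3*y^2 - 3*z^2 + 1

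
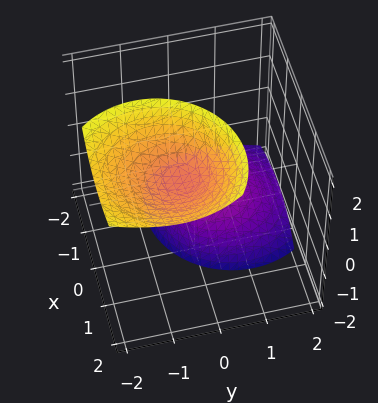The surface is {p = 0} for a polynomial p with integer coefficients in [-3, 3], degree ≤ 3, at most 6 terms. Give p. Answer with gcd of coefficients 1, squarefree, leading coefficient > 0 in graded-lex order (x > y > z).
There are 2 components.
Degree: a generic line meets the surface in up to 2 points, so deg p = 2.
Against the integer gridlines: it misses every integer gridline on the x-axis; the z-axis gridline crossings are at z ∈ {-1, 1}; the surface avoids every integer y-axis point in the box.
Assembling these constraints gives the stated polynomial.

3*x^2 - 3*x*z + 3*y^2 + 3*y*z - z^2 + 1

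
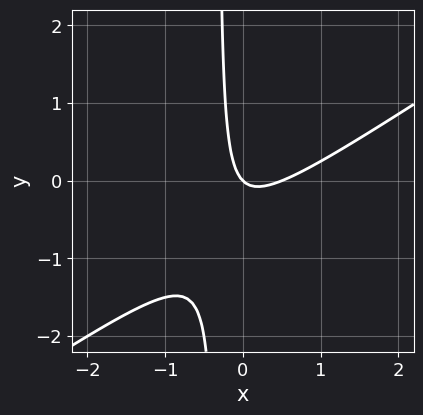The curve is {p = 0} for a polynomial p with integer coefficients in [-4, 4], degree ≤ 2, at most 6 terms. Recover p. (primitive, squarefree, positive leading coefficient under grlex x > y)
(a) deg p = 2.
(b) Observable constraints: it meets the x-axis at x = 0 (among the integer gridlines); one y-axis crossing is at y = 0.
(c) Together with the visible shape, these determine p as stated.

2*x^2 - 3*x*y - x - y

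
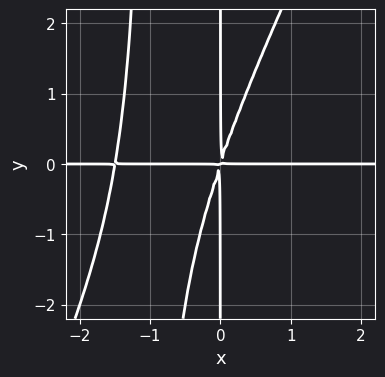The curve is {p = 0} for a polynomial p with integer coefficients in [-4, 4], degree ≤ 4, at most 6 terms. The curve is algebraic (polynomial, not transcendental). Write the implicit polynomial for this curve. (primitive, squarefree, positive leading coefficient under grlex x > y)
Degree: a generic line meets the curve in up to 4 points, so deg p = 4.
From the visible intercepts: the visible x-axis segment lies entirely on the curve; the visible y-axis segment lies entirely on the curve.
Putting this together gives p.

2*x^3*y - x^2*y^2 + 3*x^2*y - x*y^2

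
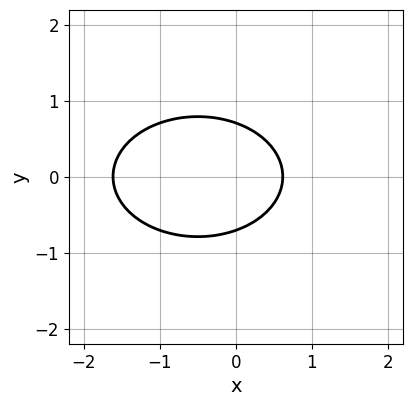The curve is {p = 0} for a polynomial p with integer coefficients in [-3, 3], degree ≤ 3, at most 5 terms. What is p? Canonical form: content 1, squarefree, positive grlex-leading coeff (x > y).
x^2 + 2*y^2 + x - 1

The degree is 2 — no degree-1 curve has this shape.
Symmetries: it's symmetric under y → −y, forcing even powers of y.
Fitting integer coefficients to these (and the overall shape) gives p.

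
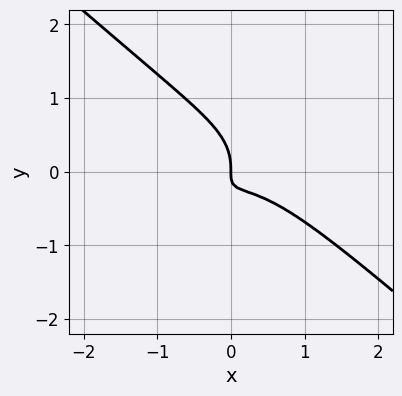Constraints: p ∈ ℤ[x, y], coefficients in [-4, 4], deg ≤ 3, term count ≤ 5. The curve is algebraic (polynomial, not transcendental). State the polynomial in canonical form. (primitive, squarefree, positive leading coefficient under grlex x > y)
First, the degree is 3 — the shape is more complex than any degree-2 curve.
Next, from the visible intercepts: it crosses the x-axis at the gridline x = 0; it crosses the y-axis at the gridline y = 0.
Finally, assembling these constraints gives the stated polynomial.

2*x^3 + 3*y^3 + 3*x*y + x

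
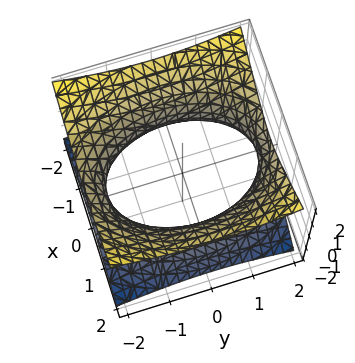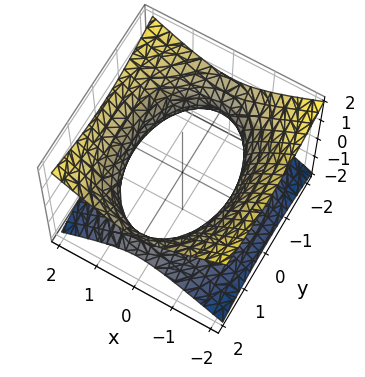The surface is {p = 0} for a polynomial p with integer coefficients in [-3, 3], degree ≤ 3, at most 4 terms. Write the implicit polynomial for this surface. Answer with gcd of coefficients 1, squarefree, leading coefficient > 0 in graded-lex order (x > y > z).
2*x^2 + y^2 - 3*z^2 - 3

1. Degree: one connected sheet with a waist; a quadric, so deg p = 2.
2. Symmetries: the z ↦ −z reflection is a symmetry, so z appears only in even powers; the x ↦ −x reflection is a symmetry, so x appears only in even powers; it's symmetric under y → −y, forcing even powers of y.
3. Checking where it meets the axes: it misses every integer gridline on the z-axis.
4. Fitting integer coefficients to these (and the overall shape) gives p.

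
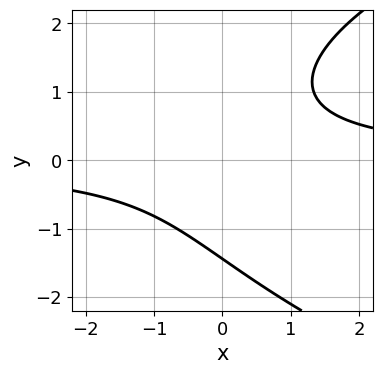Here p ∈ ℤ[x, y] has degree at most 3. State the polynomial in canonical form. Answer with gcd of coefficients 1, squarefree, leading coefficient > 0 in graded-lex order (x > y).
The degree is 3 — a generic line meets the curve in up to 3 points.
From the visible intercepts: it misses every integer gridline on the x-axis.
These observations pin down the coefficients.

y^3 - 3*x*y + 3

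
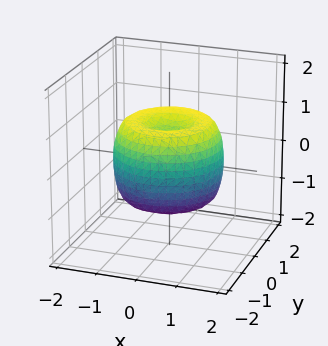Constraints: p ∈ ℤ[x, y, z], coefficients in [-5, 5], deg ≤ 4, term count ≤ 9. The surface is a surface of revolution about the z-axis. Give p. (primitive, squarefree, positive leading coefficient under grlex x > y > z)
1. Degree: no degree-3 surface has this shape, so deg p = 4.
2. Symmetries: the surface is invariant under rotation about z: p = q(x² + y², z).
3. From the visible intercepts: a circular section at z = 1 has radius between 0 and 1.
4. These observations pin down the coefficients.

2*x^4 + 4*x^2*y^2 + 2*y^4 - 3*x^2 - 3*y^2 + 2*z^2 - 1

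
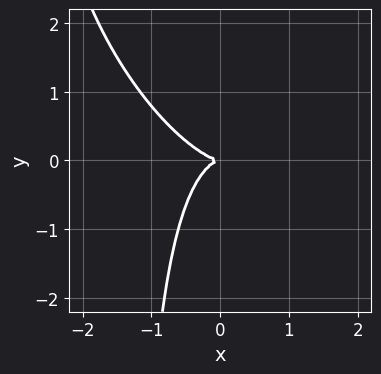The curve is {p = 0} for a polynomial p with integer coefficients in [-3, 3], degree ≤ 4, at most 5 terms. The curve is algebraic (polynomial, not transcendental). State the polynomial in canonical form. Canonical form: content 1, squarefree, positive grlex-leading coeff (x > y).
3*x^3 + 3*x^2*y + 2*x*y^2 + 3*y^2

First, the degree is 3 — the shape is more complex than any degree-2 curve.
Next, against the integer gridlines: it meets the y-axis at y = 0 (among the integer gridlines); it crosses the x-axis at the gridline x = 0.
Finally, solving for integer coefficients yields p as stated.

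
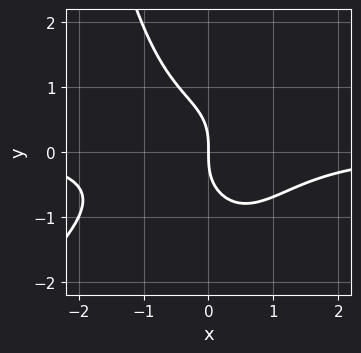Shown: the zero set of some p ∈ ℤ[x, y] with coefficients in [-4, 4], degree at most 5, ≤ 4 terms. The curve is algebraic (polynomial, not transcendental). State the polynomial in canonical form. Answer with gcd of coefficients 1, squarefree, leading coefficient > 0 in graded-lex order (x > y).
The degree is 4 — a generic line meets the curve in up to 4 points.
From the axis intercepts and sections: it crosses the x-axis at the gridline x = 0; it meets the y-axis at y = 0 (among the integer gridlines).
Fitting integer coefficients to these (and the overall shape) gives p.

2*x^3*y - 2*x^2*y^2 + 2*y^3 + 3*x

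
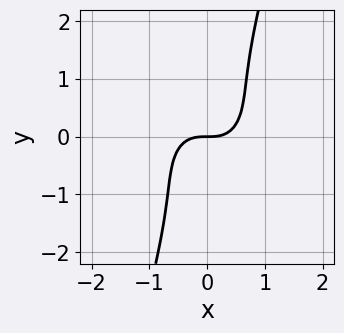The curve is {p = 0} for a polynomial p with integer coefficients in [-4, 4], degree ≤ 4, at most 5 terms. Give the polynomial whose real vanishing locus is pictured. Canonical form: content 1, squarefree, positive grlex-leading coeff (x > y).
First, deg p = 3. The shape is more complex than any degree-2 curve.
Then, reading off the gridlines: it crosses the y-axis at the gridline y = 0; it meets the x-axis at x = 0 (among the integer gridlines).
Finally, solving for integer coefficients yields p as stated.

3*x^3 + 3*x*y^2 - y^3 - 2*y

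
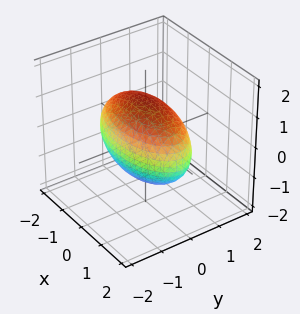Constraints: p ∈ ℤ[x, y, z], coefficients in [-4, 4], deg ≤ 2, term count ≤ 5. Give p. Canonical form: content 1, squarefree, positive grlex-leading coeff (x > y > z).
(a) deg p = 2.
(b) Symmetries: the z ↦ −z reflection is a symmetry, so z appears only in even powers; it's symmetric under y → −y, forcing even powers of y; it's symmetric under x → −x, forcing even powers of x.
(c) Against the integer gridlines: the y-axis gridline crossings are at y ∈ {-1, 1}.
(d) Matching integer coefficients to the picture gives p.

x^2 + 3*y^2 + 2*z^2 - 3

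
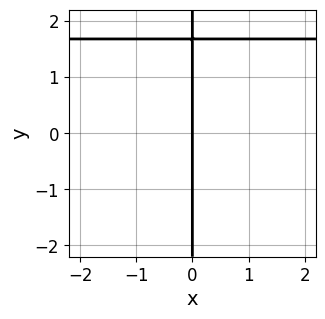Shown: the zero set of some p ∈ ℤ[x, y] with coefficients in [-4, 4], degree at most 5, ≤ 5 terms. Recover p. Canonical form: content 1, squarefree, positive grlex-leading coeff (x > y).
1. The degree is 4 — the shape is more complex than any degree-3 curve.
2. Checking where it meets the axes: the visible y-axis segment lies entirely on the curve; it crosses the x-axis at the gridline x = 0.
3. Fitting integer coefficients to these (and the overall shape) gives p.

2*x*y^3 - 3*x*y^2 - x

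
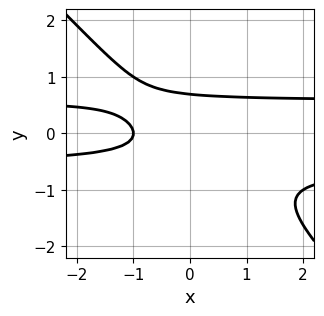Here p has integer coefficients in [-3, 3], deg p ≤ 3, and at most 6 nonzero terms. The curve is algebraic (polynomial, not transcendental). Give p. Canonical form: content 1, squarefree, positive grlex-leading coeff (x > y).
3*x*y^2 + 3*y^3 - x - 1

The degree is 3 — the shape is more complex than any degree-2 curve.
Reading off the gridlines: one x-axis crossing is at x = -1.
Together with the visible shape, these determine p as stated.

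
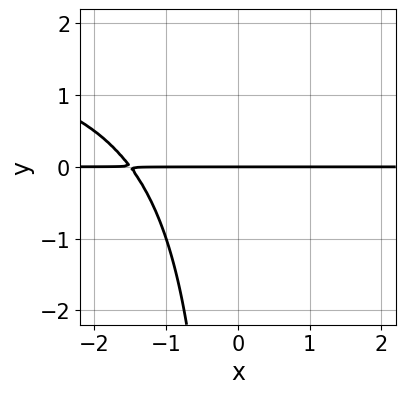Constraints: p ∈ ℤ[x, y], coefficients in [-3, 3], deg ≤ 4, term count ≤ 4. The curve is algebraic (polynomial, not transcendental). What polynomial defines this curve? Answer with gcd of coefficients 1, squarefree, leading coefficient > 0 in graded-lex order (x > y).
x*y^2 - 2*x*y - 3*y

First, deg p = 3. A generic line meets the curve in up to 3 points.
Next, checking where it meets the axes: it meets the y-axis at y = 0 (among the integer gridlines); the visible x-axis segment lies entirely on the curve.
Finally, together with the visible shape, these determine p as stated.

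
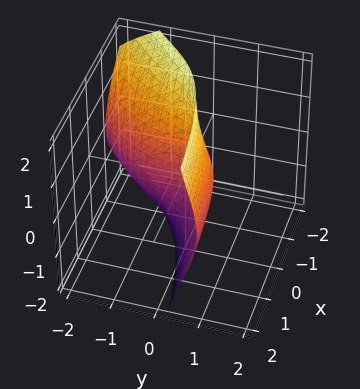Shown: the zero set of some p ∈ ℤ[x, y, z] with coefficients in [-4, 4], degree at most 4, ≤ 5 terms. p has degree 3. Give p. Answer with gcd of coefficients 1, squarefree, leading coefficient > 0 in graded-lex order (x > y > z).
y^3 + 2*y*z^2 + 3*x*y - 3*x - z

First, deg p = 3.
Next, observable constraints: it meets the y-axis at y = 0 (among the integer gridlines); one x-axis crossing is at x = 0; it crosses the z-axis at the gridline z = 0.
Finally, together with the visible shape, these determine p as stated.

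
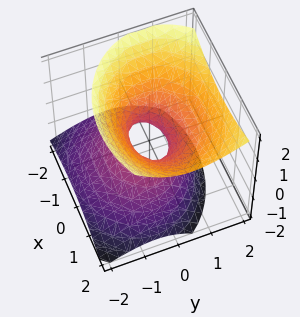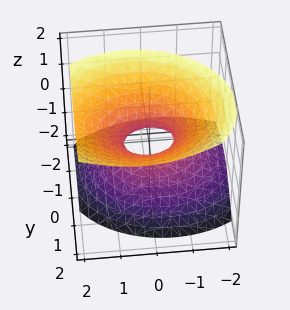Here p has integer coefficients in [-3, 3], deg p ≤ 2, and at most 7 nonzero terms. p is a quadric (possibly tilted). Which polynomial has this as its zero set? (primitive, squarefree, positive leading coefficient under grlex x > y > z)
2*x^2 - x*z + 3*y^2 - 2*y*z - 3*z^2 - 1

Degree: no degree-1 surface has this shape, so deg p = 2.
Observable constraints: it misses every integer gridline on the z-axis.
Matching integer coefficients to the picture gives p.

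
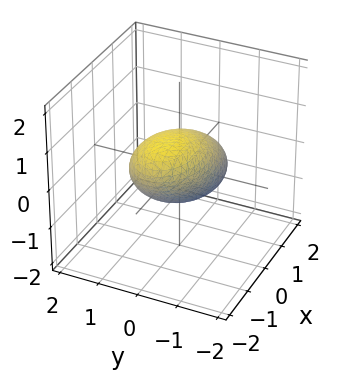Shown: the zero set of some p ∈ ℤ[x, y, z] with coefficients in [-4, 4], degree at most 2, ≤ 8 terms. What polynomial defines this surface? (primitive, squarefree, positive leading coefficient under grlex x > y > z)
x^2 + 2*x*z + 2*y^2 + y*z + 2*z^2 - 2

(a) The degree is 2 — a generic line meets the surface in up to 2 points.
(b) Against the integer gridlines: among the integer gridlines, it crosses the y-axis at y ∈ {-1, 1}; the z-axis gridline crossings are at z ∈ {-1, 1}.
(c) Putting this together gives p.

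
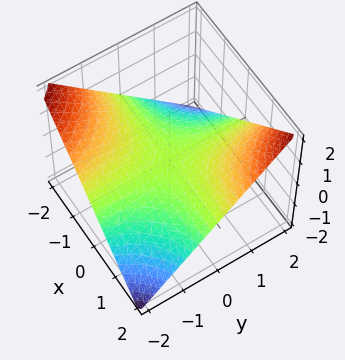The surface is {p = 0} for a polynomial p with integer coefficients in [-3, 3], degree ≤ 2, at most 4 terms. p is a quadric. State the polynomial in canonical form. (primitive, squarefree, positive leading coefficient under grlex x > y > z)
First, the degree is 2 — a hyperbolic paraboloid; a quadric.
Next, from the visible intercepts: one z-axis crossing is at z = 0; the visible y-axis segment lies entirely on the surface.
Finally, assembling these constraints gives the stated polynomial.

x*y - 2*z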